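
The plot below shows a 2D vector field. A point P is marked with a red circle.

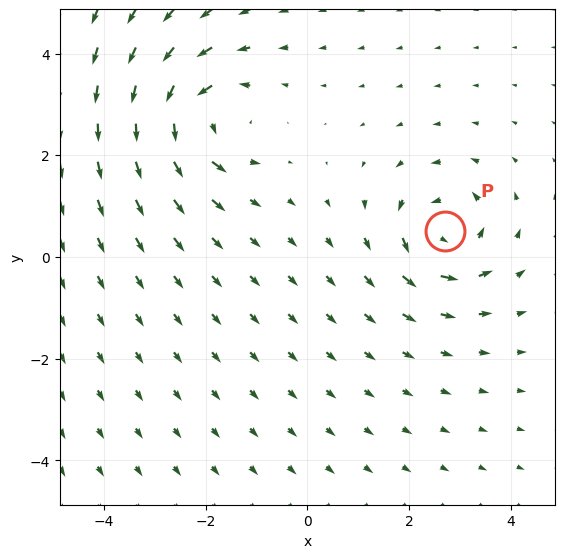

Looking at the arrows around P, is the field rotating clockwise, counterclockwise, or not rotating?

counterclockwise

Near P at (2.7, 0.5) the arrows circulate counterclockwise. The curl (z-component) there is about +4; positive curl means counterclockwise rotation.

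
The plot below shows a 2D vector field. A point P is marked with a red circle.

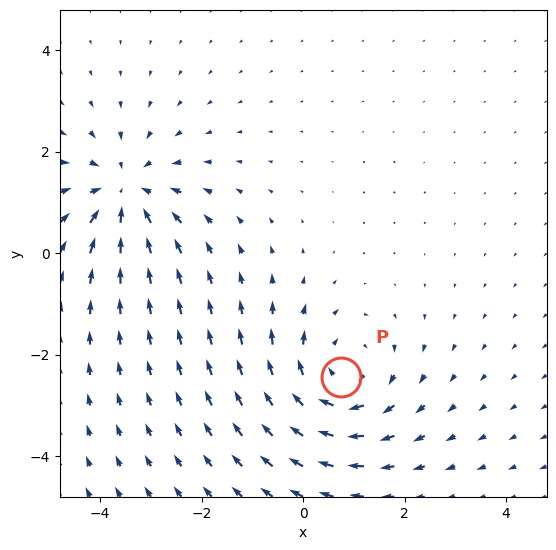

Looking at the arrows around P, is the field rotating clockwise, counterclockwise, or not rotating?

clockwise

Near P at (0.7, -2.4) the arrows circulate clockwise. The curl (z-component) there is about -4; negative curl means clockwise rotation.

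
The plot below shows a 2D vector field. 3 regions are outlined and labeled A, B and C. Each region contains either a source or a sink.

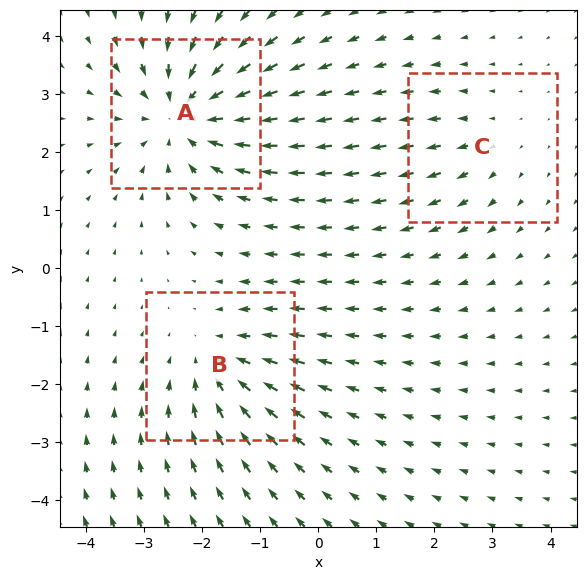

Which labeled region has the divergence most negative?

A

Divergence at each region's feature centre — A: about -4, B: about -3, C: about +2. Region A is most negative.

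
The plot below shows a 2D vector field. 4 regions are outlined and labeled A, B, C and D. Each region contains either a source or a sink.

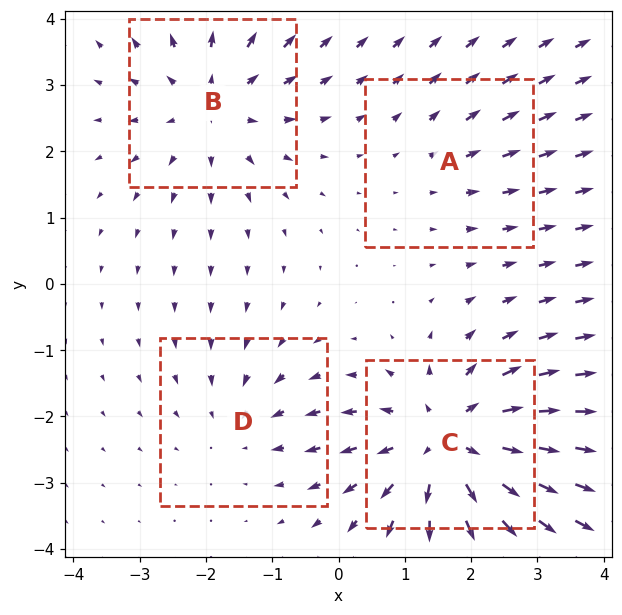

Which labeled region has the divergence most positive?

C

Divergence at each region's feature centre — A: about +2, B: about +4, C: about +6, D: about -3. Region C is most positive.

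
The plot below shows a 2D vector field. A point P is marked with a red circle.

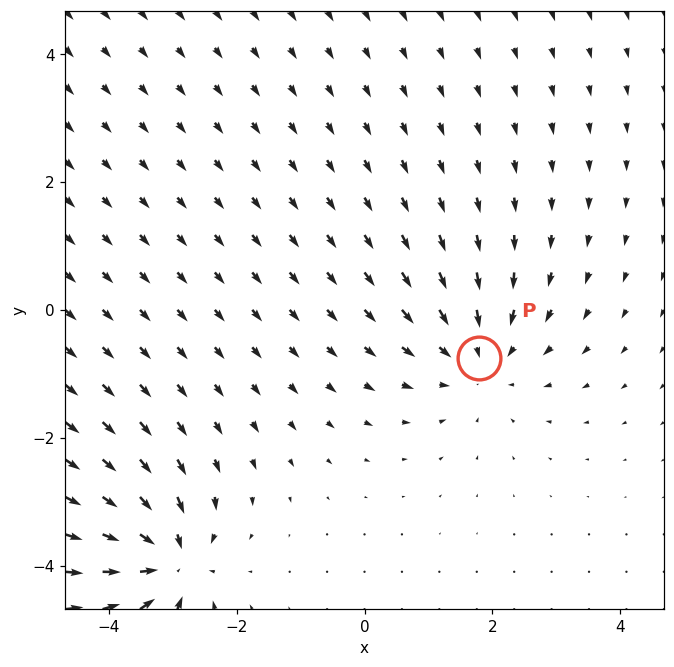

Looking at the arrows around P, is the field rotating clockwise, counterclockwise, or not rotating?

Near P at (1.8, -0.8) the arrows show no circulation. The curl there is ≈0.

not rotating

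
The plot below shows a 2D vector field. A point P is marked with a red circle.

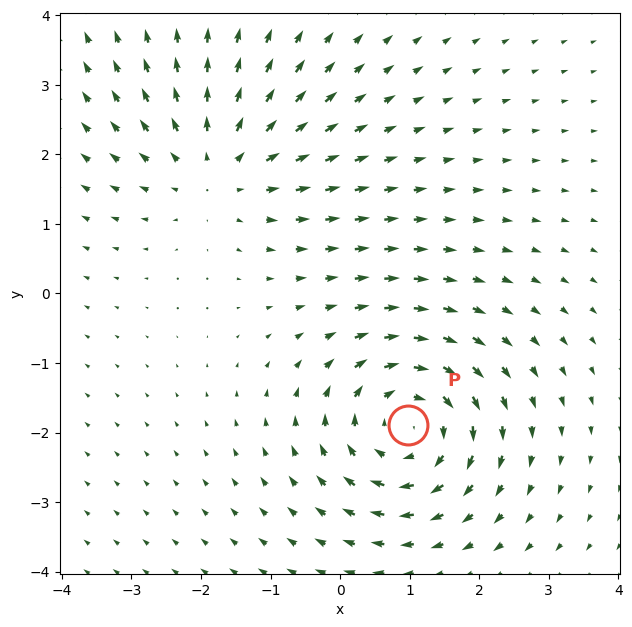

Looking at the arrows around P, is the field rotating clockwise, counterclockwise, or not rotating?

clockwise

Near P at (1.0, -1.9) the arrows circulate clockwise. The curl (z-component) there is about -4; negative curl means clockwise rotation.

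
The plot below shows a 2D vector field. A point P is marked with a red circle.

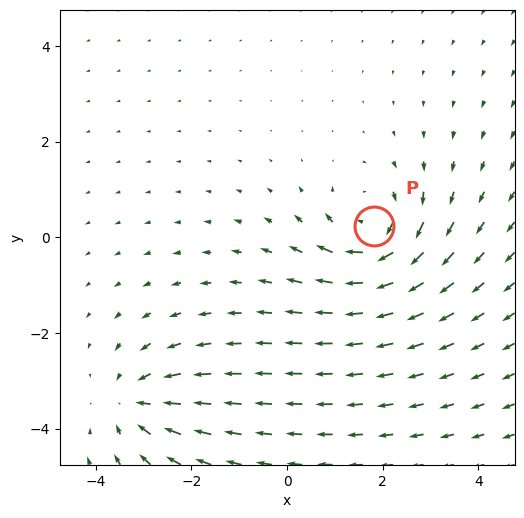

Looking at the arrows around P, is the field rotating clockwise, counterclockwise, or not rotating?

Near P at (1.8, 0.2) the arrows circulate clockwise. The curl (z-component) there is about -5; negative curl means clockwise rotation.

clockwise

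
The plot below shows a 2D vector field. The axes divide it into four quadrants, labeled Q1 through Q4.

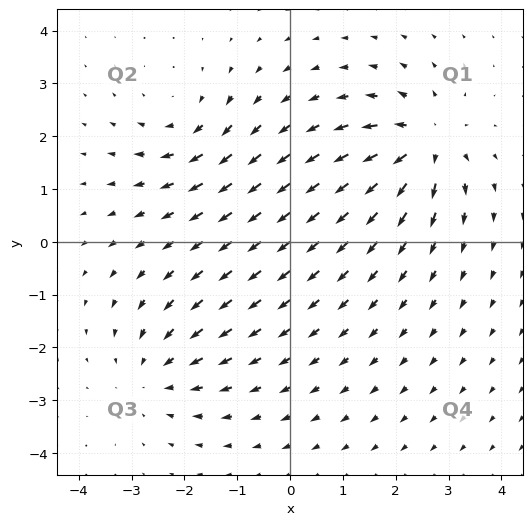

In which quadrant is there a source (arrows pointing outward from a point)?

The source sits at approximately (2.6, 1.9), which lies in quadrant Q1. The divergence there is about +5, positive as expected for a source.

Q1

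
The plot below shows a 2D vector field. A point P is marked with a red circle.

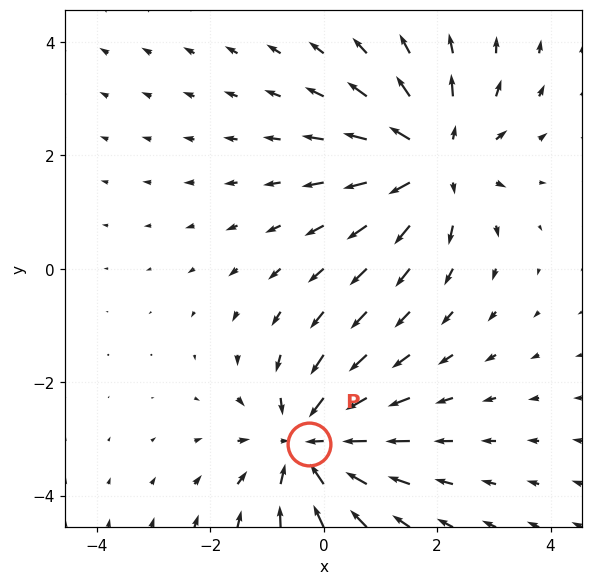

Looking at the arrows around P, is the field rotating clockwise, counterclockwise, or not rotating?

not rotating

Near P at (-0.3, -3.1) the arrows show no circulation. The curl there is ≈0.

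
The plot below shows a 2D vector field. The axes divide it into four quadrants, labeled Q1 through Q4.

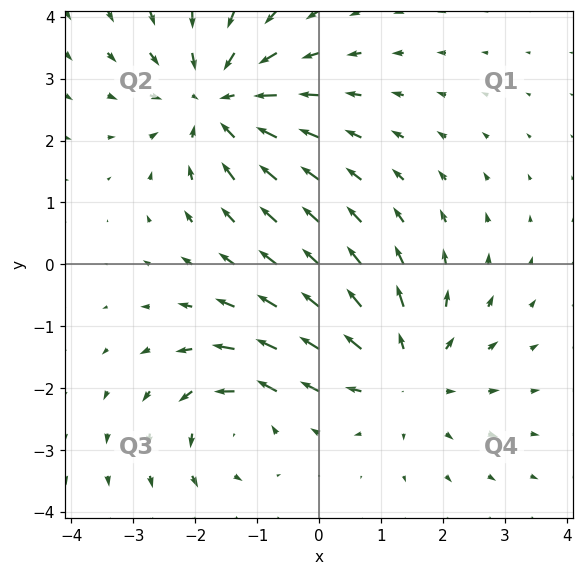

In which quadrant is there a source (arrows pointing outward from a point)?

Q4

The source sits at approximately (1.3, -1.7), which lies in quadrant Q4. The divergence there is about +3, positive as expected for a source.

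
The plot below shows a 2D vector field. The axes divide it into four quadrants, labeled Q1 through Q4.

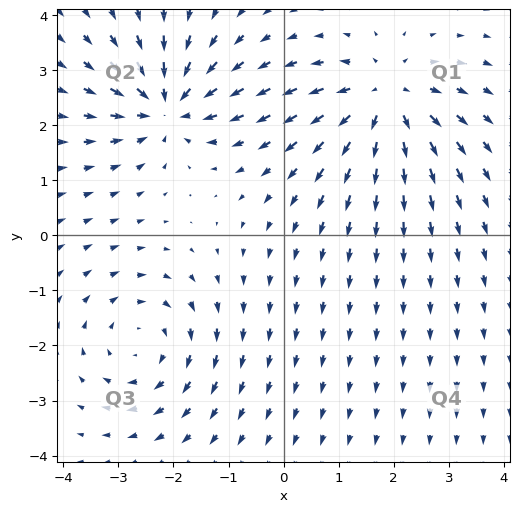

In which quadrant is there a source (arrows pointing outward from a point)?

Q1

The source sits at approximately (1.8, 2.5), which lies in quadrant Q1. The divergence there is about +4, positive as expected for a source.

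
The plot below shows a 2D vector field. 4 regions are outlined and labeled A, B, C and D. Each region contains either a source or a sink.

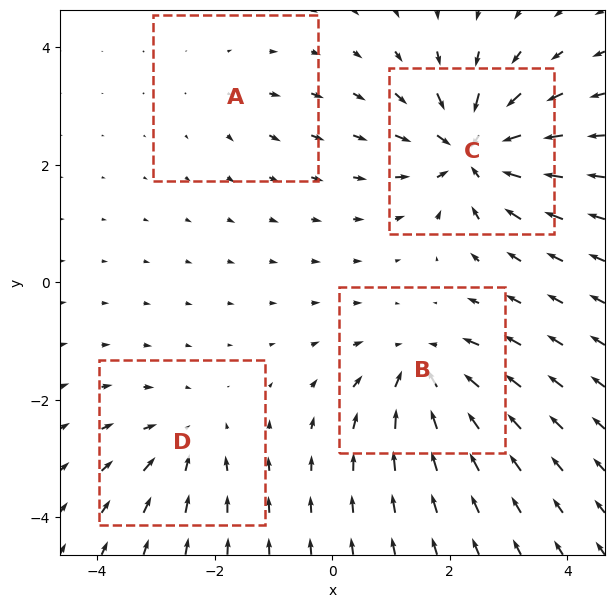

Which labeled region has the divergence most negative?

Divergence at each region's feature centre — A: about +2, B: about -6, C: about -8, D: about -4. Region C is most negative.

C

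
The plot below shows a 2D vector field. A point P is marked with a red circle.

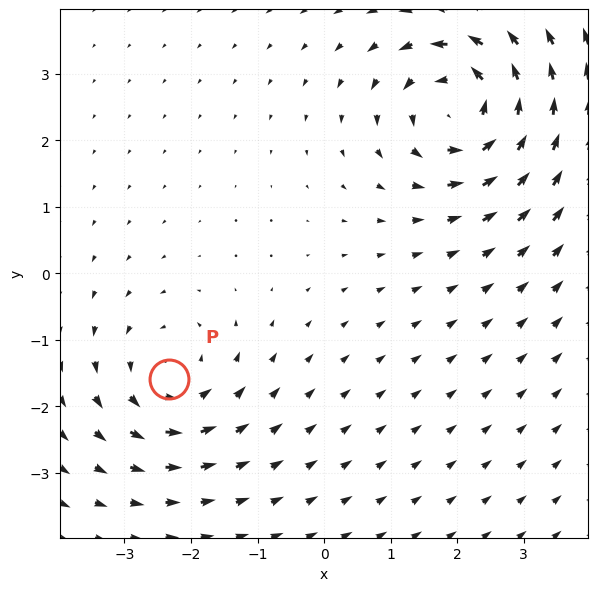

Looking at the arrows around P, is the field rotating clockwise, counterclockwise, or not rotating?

counterclockwise

Near P at (-2.3, -1.6) the arrows circulate counterclockwise. The curl (z-component) there is about +3; positive curl means counterclockwise rotation.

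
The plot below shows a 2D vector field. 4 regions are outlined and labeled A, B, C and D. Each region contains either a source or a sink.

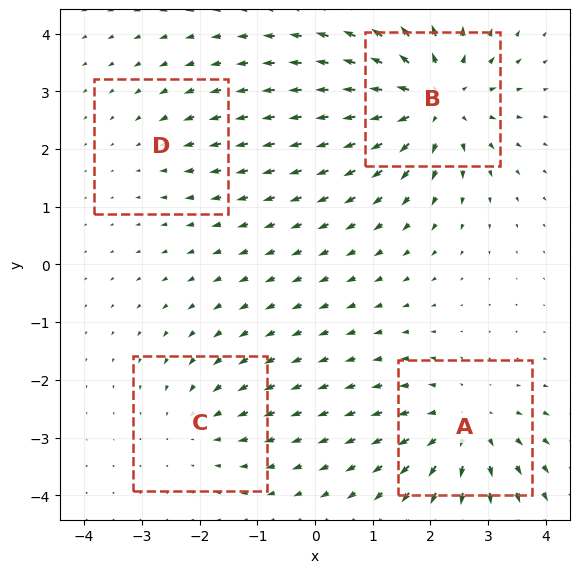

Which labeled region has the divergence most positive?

B

Divergence at each region's feature centre — A: about +5, B: about +7, C: about -3, D: about -2. Region B is most positive.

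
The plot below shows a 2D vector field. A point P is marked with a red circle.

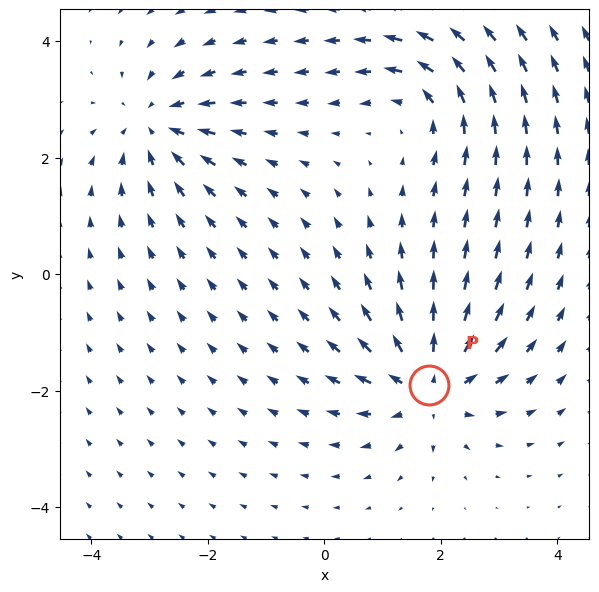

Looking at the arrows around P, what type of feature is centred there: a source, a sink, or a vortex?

source

At P (1.8, -1.9) the arrows spread outward. Divergence about +6, curl ≈0 — positive divergence with near-zero curl is a source.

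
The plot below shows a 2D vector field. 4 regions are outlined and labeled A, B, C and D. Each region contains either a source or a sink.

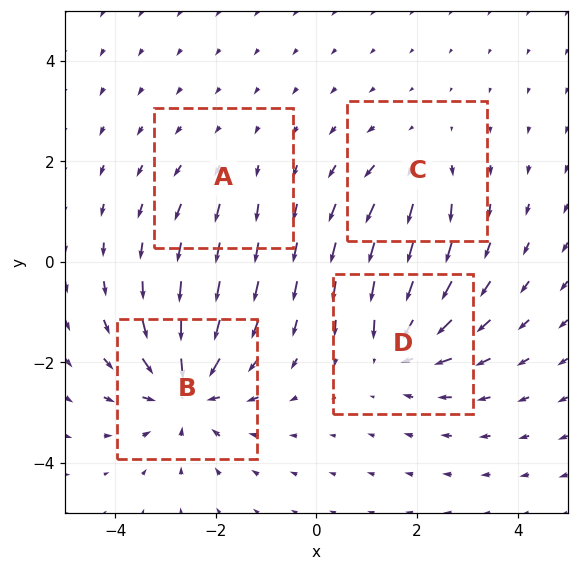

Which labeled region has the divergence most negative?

Divergence at each region's feature centre — A: about +2, B: about -6, C: about +3, D: about -5. Region B is most negative.

B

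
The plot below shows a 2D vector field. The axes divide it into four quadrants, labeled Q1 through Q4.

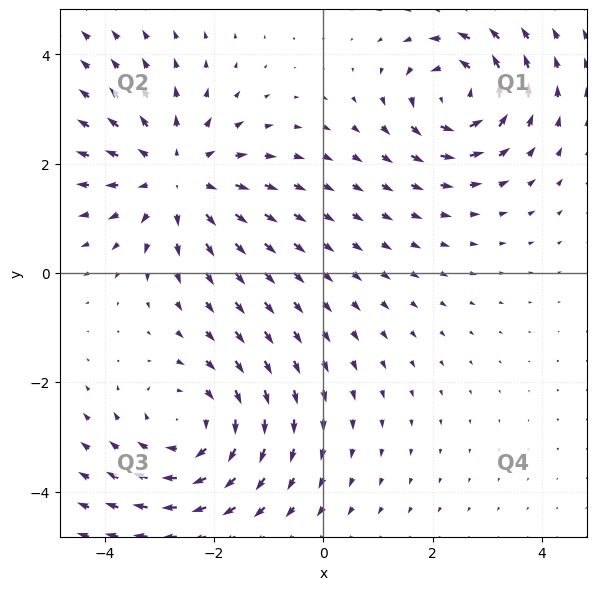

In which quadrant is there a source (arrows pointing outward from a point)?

Q2

The source sits at approximately (-2.7, 1.8), which lies in quadrant Q2. The divergence there is about +3, positive as expected for a source.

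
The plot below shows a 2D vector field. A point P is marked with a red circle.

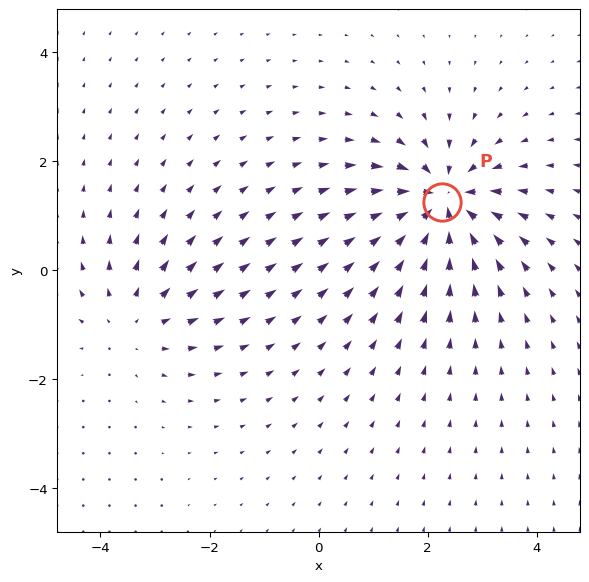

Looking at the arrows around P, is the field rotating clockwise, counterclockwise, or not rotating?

Near P at (2.3, 1.2) the arrows show no circulation. The curl there is ≈0.

not rotating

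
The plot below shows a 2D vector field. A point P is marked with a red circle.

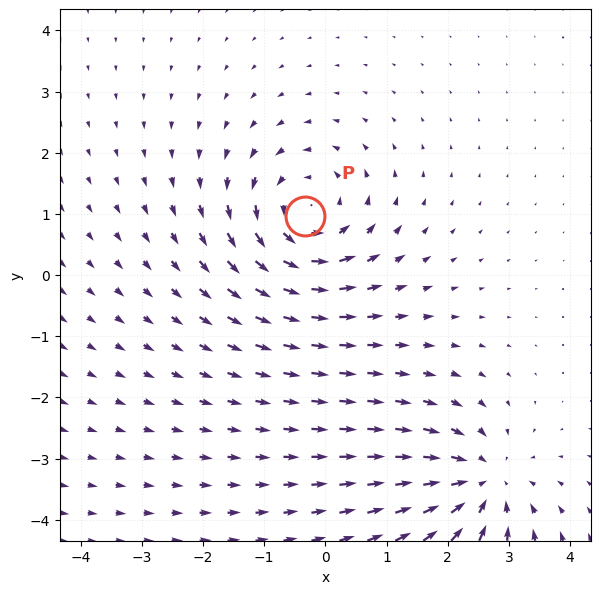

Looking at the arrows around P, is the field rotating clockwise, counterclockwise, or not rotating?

counterclockwise

Near P at (-0.3, 1.0) the arrows circulate counterclockwise. The curl (z-component) there is about +4; positive curl means counterclockwise rotation.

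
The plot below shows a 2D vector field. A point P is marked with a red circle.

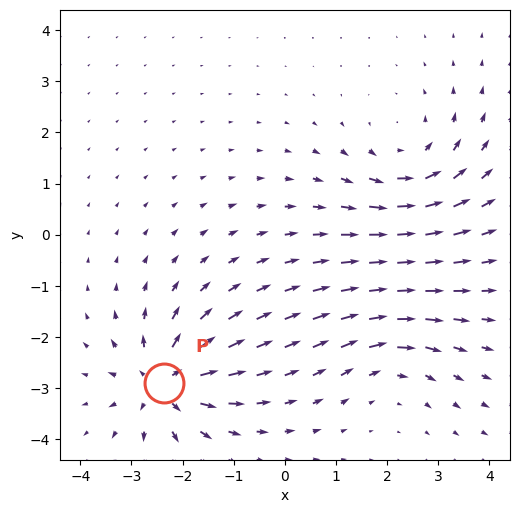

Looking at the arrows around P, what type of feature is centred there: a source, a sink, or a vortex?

source

At P (-2.4, -2.9) the arrows spread outward. Divergence about +7, curl ≈0 — positive divergence with near-zero curl is a source.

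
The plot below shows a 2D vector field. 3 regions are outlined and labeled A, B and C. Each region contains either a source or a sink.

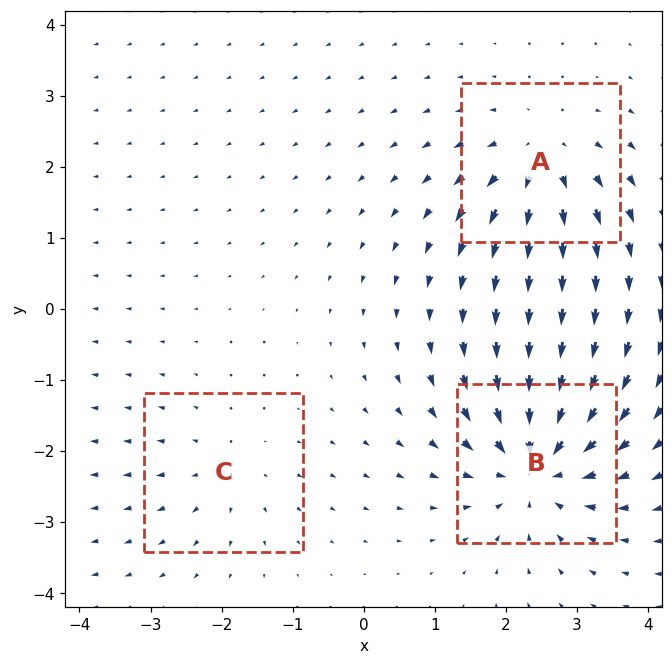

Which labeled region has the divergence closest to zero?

Divergence at each region's feature centre — A: about +4, B: about -5, C: about +2. Region C is closest to zero.

C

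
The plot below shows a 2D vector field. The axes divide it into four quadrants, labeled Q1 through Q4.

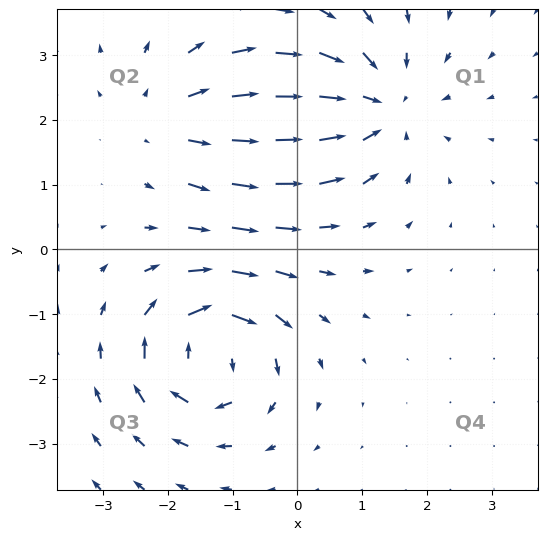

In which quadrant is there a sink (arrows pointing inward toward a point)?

The sink sits at approximately (1.2, 2.2), which lies in quadrant Q1. The divergence there is about -5, negative as expected for a sink.

Q1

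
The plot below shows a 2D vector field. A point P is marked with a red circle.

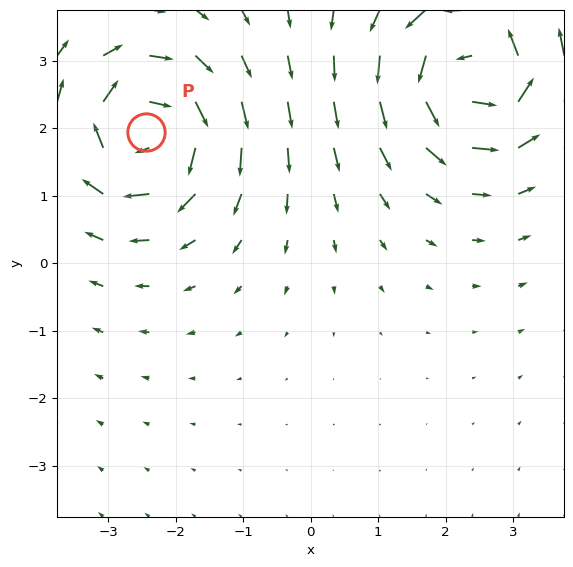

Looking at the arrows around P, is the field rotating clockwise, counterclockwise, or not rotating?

Near P at (-2.4, 1.9) the arrows circulate clockwise. The curl (z-component) there is about -5; negative curl means clockwise rotation.

clockwise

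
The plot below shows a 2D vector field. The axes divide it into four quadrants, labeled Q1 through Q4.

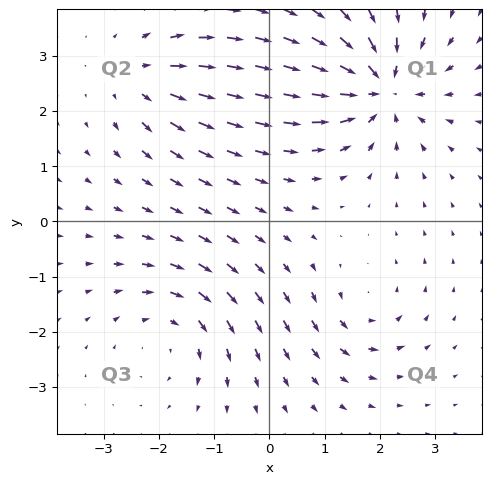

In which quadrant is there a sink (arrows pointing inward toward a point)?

Q1

The sink sits at approximately (2.0, 2.4), which lies in quadrant Q1. The divergence there is about -6, negative as expected for a sink.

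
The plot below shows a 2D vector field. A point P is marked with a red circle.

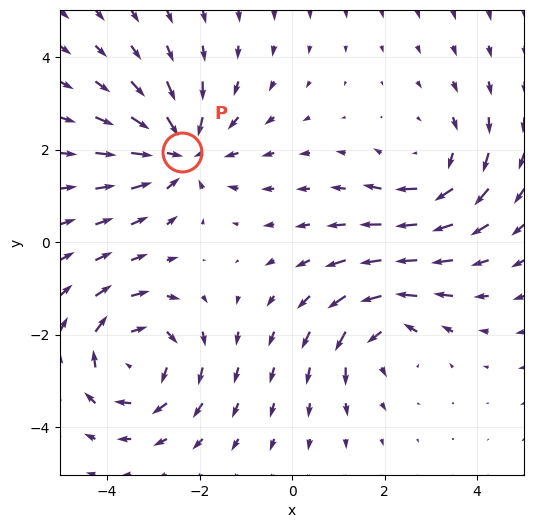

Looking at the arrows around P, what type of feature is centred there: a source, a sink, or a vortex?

At P (-2.4, 2.0) the arrows converge inward. Divergence about -5, curl ≈0 — negative divergence with near-zero curl is a sink.

sink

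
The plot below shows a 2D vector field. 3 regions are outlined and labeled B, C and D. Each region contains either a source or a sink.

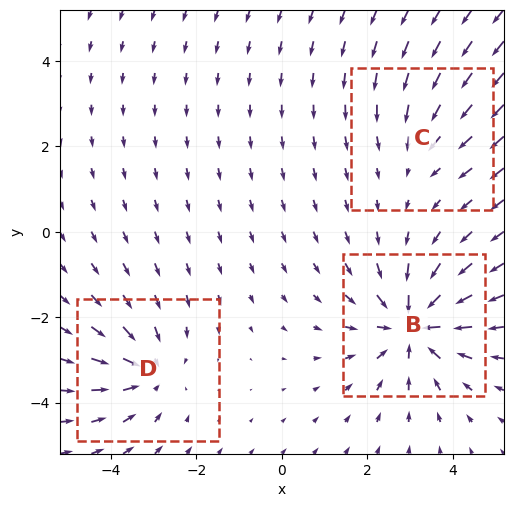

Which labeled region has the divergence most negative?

B

Divergence at each region's feature centre — B: about -5, C: about -2, D: about -3. Region B is most negative.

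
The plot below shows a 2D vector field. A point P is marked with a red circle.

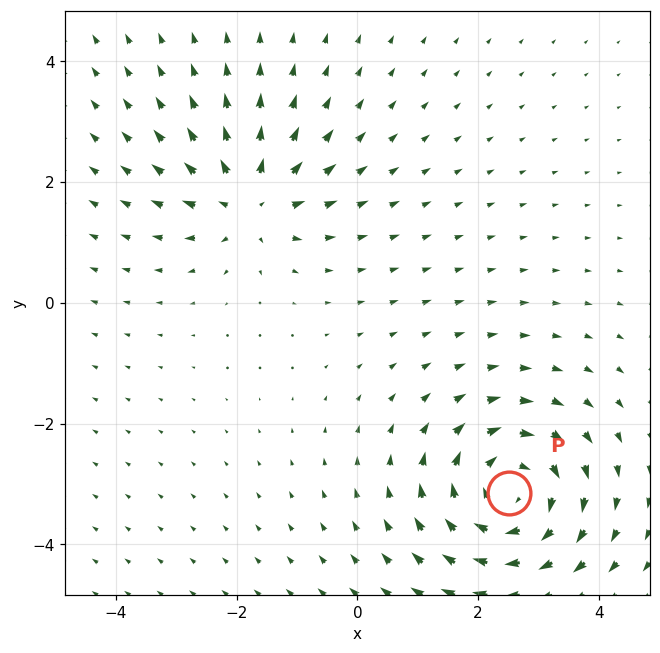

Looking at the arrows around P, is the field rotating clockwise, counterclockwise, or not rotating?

clockwise

Near P at (2.5, -3.1) the arrows circulate clockwise. The curl (z-component) there is about -4; negative curl means clockwise rotation.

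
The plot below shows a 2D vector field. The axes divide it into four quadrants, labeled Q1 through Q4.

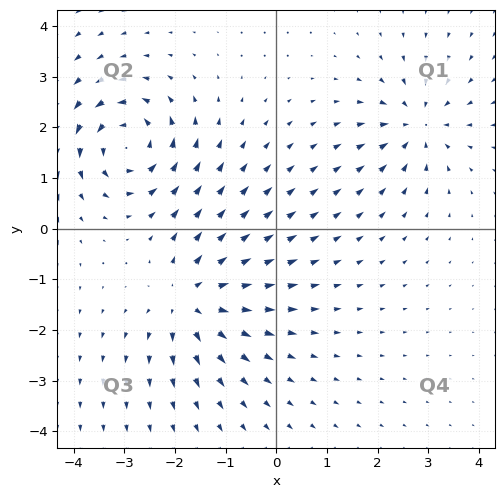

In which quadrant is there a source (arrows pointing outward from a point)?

Q3

The source sits at approximately (-1.7, -1.4), which lies in quadrant Q3. The divergence there is about +6, positive as expected for a source.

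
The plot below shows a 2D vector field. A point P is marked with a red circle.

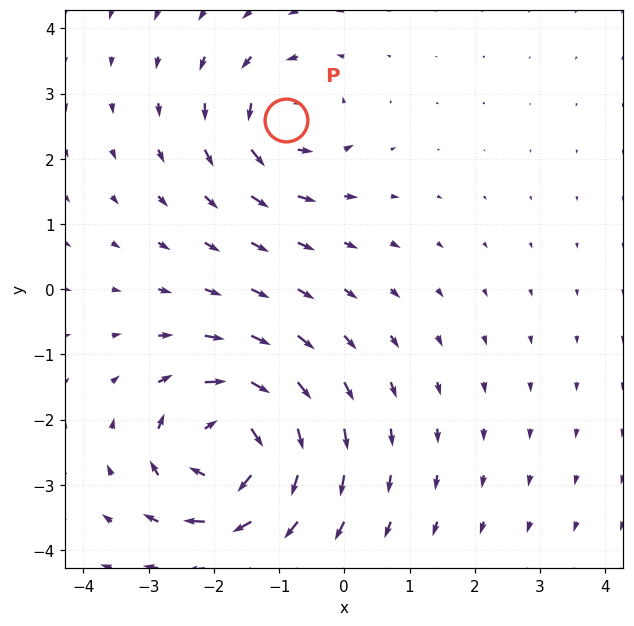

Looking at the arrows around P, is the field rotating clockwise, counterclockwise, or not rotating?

counterclockwise

Near P at (-0.9, 2.6) the arrows circulate counterclockwise. The curl (z-component) there is about +4; positive curl means counterclockwise rotation.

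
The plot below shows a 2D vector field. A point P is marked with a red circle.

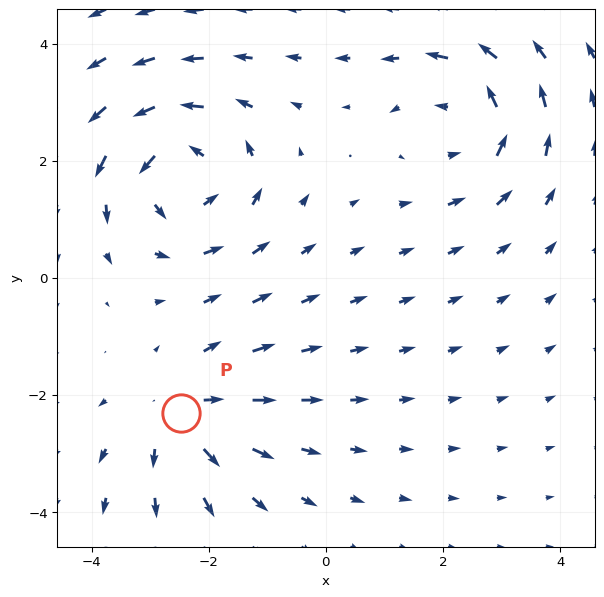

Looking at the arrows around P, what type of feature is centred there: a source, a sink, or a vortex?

source

At P (-2.5, -2.3) the arrows spread outward. Divergence about +3, curl ≈0 — positive divergence with near-zero curl is a source.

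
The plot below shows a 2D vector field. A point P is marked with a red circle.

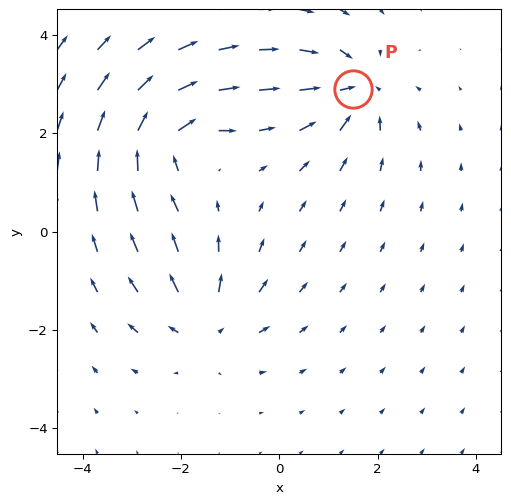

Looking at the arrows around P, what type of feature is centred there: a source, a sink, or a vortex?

sink

At P (1.5, 2.9) the arrows converge inward. Divergence about -6, curl ≈0 — negative divergence with near-zero curl is a sink.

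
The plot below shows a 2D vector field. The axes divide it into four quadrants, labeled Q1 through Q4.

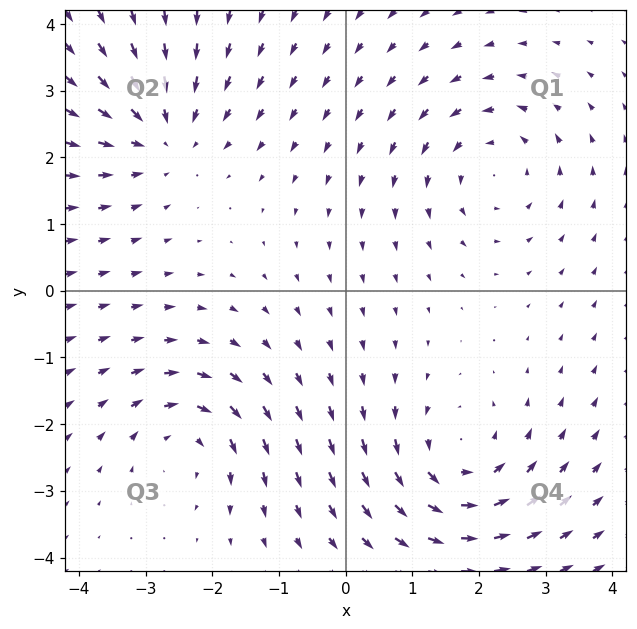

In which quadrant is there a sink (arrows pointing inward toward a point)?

Q2

The sink sits at approximately (-2.8, 2.4), which lies in quadrant Q2. The divergence there is about -4, negative as expected for a sink.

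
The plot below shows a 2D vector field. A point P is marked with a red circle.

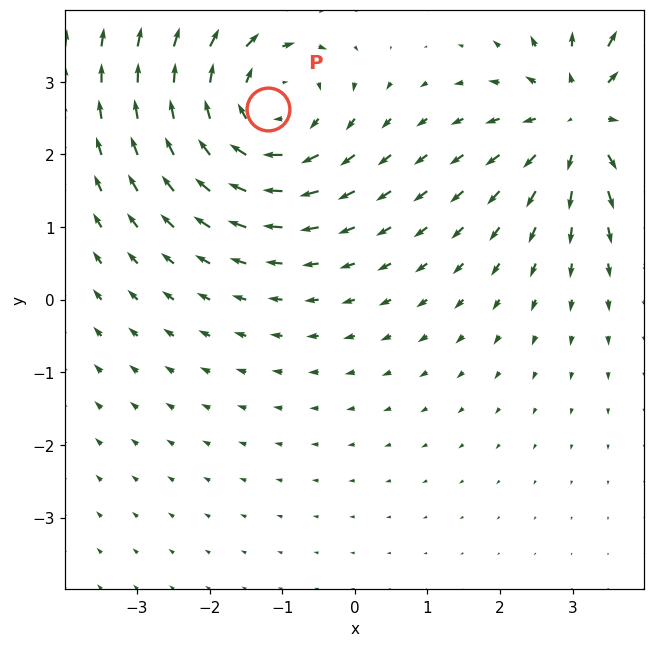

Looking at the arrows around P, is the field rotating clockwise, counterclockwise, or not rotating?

Near P at (-1.2, 2.6) the arrows circulate clockwise. The curl (z-component) there is about -3; negative curl means clockwise rotation.

clockwise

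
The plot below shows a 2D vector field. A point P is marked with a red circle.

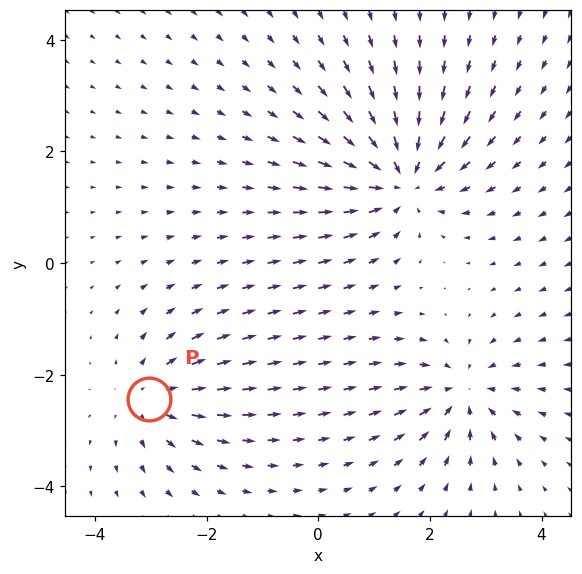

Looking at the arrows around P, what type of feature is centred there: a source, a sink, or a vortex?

source

At P (-3.0, -2.4) the arrows spread outward. Divergence about +3, curl ≈0 — positive divergence with near-zero curl is a source.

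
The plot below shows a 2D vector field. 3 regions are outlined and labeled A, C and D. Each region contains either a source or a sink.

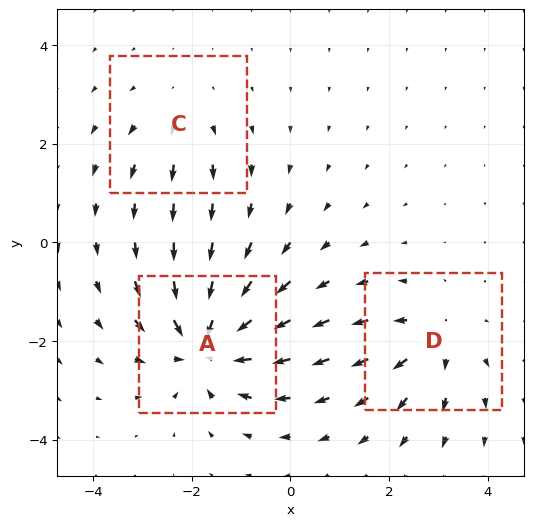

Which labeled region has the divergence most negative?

A

Divergence at each region's feature centre — A: about -5, C: about +2, D: about +3. Region A is most negative.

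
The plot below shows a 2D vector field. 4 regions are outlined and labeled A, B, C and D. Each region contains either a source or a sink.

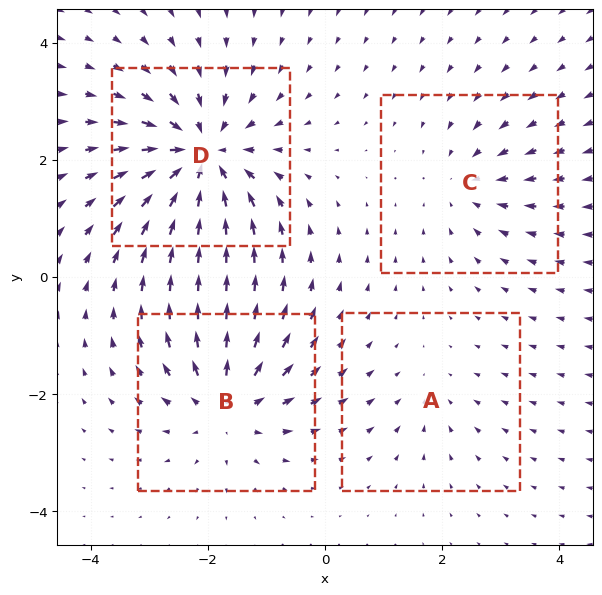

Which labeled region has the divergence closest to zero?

Divergence at each region's feature centre — A: about -2, B: about +5, C: about -3, D: about -7. Region A is closest to zero.

A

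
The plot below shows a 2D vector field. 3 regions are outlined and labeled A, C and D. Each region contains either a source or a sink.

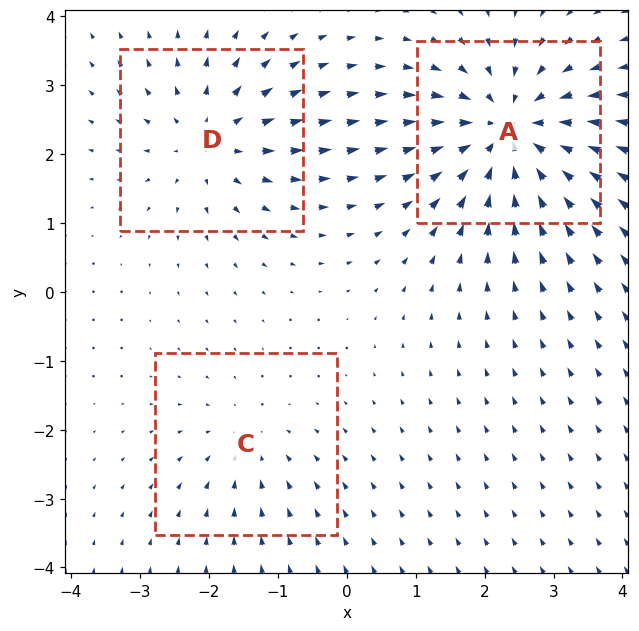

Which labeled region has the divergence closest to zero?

C

Divergence at each region's feature centre — A: about -5, C: about -2, D: about +3. Region C is closest to zero.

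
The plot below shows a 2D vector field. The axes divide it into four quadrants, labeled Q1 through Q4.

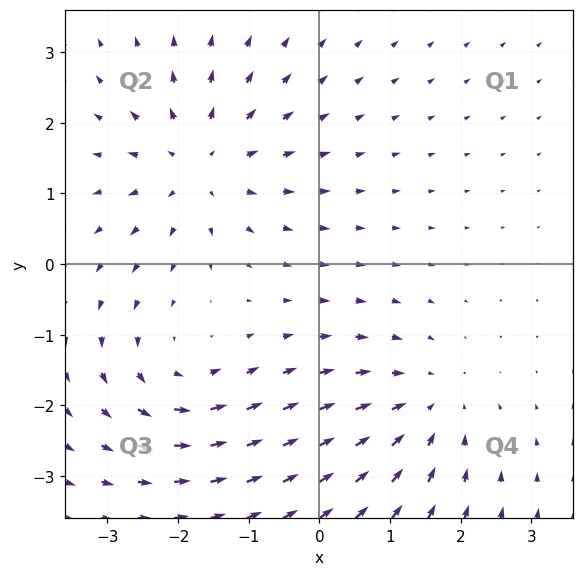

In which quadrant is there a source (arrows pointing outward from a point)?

Q2

The source sits at approximately (-1.7, 1.4), which lies in quadrant Q2. The divergence there is about +5, positive as expected for a source.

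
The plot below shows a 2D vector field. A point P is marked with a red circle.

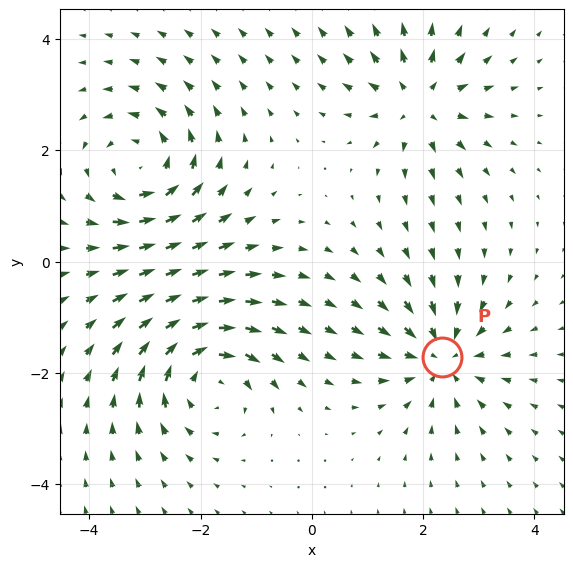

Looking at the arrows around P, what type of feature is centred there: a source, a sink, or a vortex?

sink

At P (2.3, -1.7) the arrows converge inward. Divergence about -5, curl ≈0 — negative divergence with near-zero curl is a sink.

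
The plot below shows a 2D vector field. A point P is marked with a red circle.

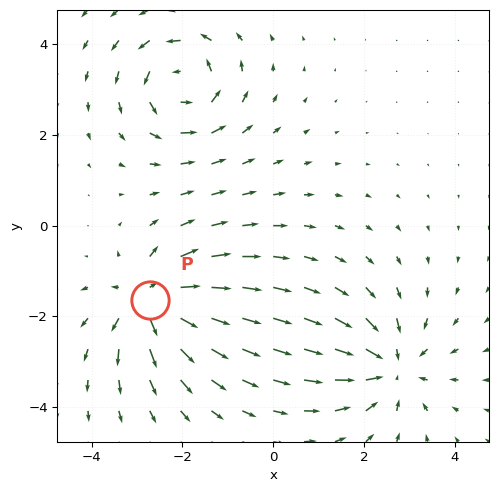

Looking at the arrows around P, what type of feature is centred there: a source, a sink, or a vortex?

At P (-2.7, -1.6) the arrows spread outward. Divergence about +7, curl ≈0 — positive divergence with near-zero curl is a source.

source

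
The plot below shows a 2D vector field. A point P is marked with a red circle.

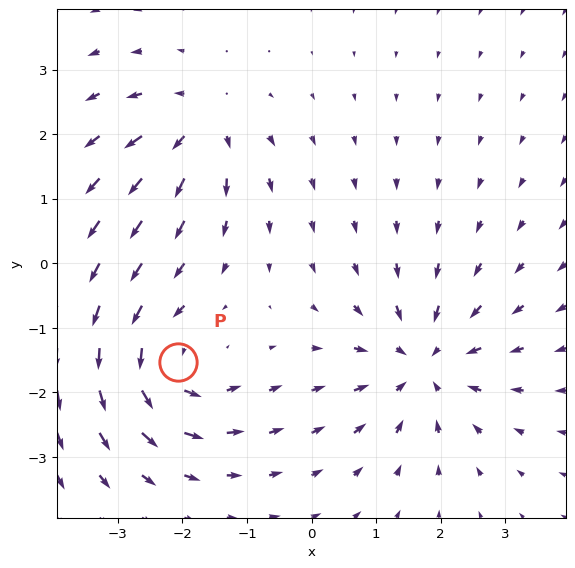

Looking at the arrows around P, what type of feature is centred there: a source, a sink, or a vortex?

At P (-2.1, -1.5) the arrows circulate counterclockwise. Divergence ≈0, curl about +5 — near-zero divergence with nonzero curl is a vortex.

vortex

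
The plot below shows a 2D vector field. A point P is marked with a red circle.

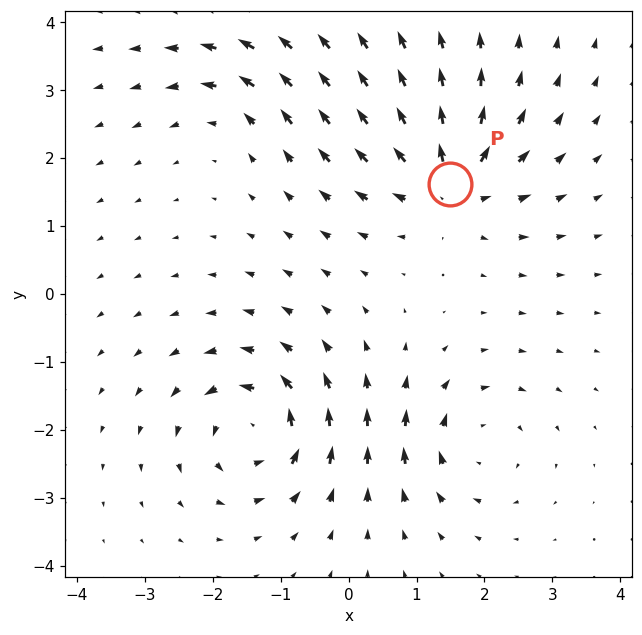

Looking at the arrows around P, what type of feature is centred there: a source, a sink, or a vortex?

At P (1.5, 1.6) the arrows spread outward. Divergence about +6, curl ≈0 — positive divergence with near-zero curl is a source.

source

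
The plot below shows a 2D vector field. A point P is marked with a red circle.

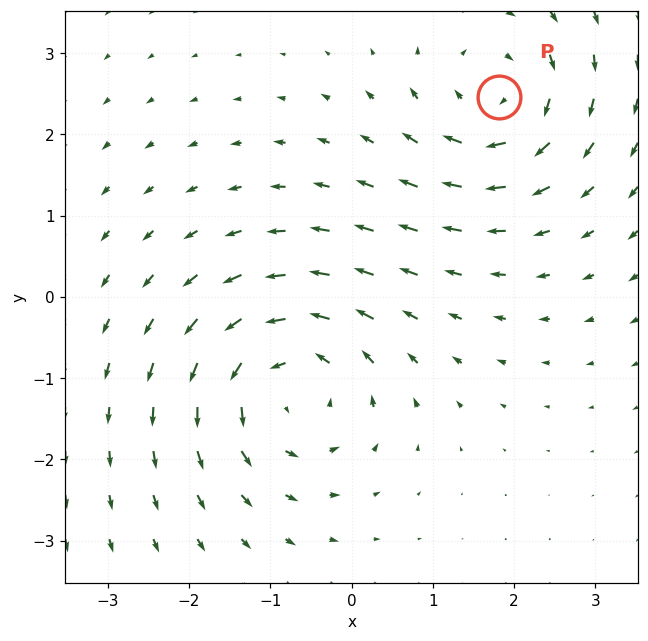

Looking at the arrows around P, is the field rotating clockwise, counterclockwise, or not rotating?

Near P at (1.8, 2.5) the arrows circulate clockwise. The curl (z-component) there is about -4; negative curl means clockwise rotation.

clockwise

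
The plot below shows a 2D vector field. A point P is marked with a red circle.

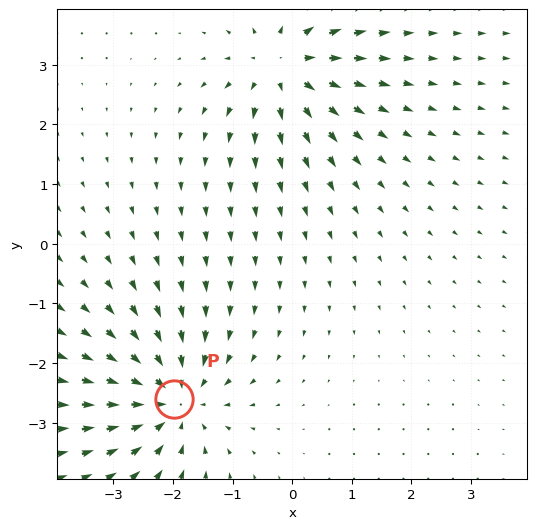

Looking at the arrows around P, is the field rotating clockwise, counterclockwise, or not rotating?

not rotating

Near P at (-2.0, -2.6) the arrows show no circulation. The curl there is ≈0.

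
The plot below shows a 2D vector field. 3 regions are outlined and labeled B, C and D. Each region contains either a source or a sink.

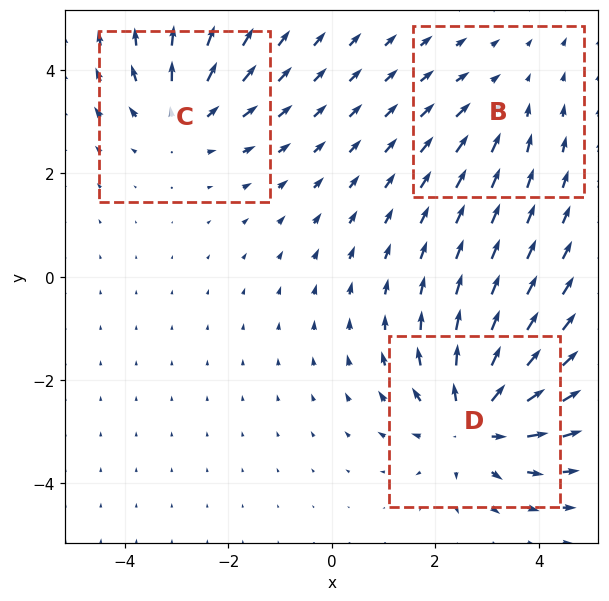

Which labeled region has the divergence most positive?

Divergence at each region's feature centre — B: about -2, C: about +3, D: about +5. Region D is most positive.

D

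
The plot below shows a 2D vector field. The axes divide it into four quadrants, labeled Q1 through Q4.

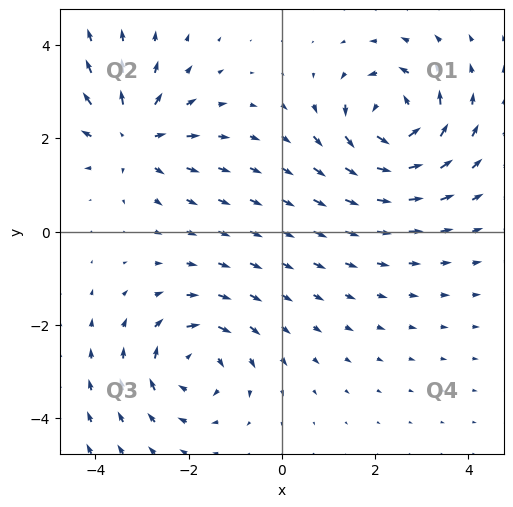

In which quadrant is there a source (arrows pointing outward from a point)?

The source sits at approximately (-3.2, 2.0), which lies in quadrant Q2. The divergence there is about +4, positive as expected for a source.

Q2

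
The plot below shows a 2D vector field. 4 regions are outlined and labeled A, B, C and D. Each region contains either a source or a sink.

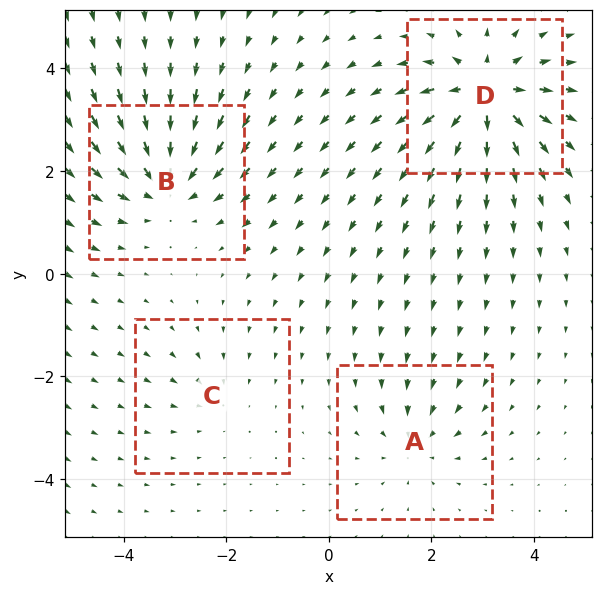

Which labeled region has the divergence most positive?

Divergence at each region's feature centre — A: about -4, B: about -6, C: about -2, D: about +8. Region D is most positive.

D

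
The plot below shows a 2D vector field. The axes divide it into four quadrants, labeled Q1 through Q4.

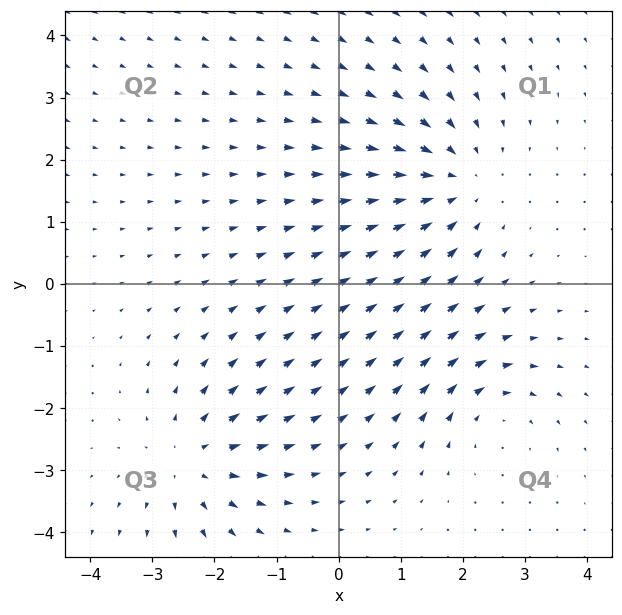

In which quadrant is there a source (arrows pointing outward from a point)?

The source sits at approximately (-2.4, -2.8), which lies in quadrant Q3. The divergence there is about +4, positive as expected for a source.

Q3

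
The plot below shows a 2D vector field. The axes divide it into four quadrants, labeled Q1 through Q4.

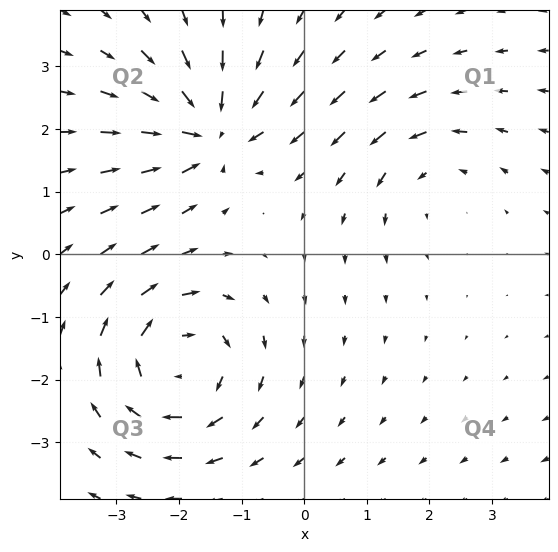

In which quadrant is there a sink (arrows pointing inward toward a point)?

The sink sits at approximately (-1.5, 2.0), which lies in quadrant Q2. The divergence there is about -5, negative as expected for a sink.

Q2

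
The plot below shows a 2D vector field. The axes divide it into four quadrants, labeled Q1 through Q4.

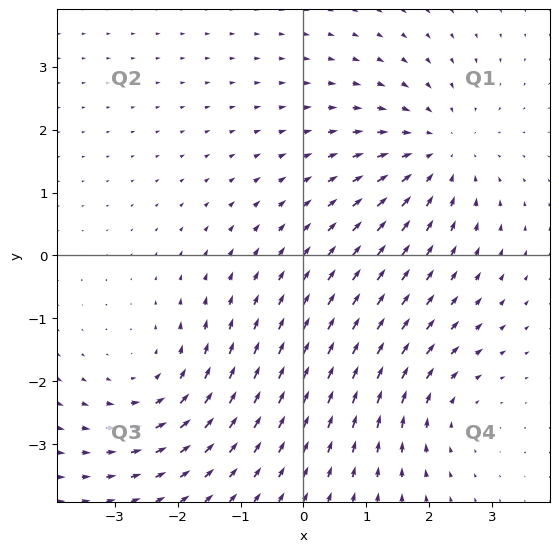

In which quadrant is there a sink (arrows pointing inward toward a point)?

The sink sits at approximately (2.1, 1.6), which lies in quadrant Q1. The divergence there is about -3, negative as expected for a sink.

Q1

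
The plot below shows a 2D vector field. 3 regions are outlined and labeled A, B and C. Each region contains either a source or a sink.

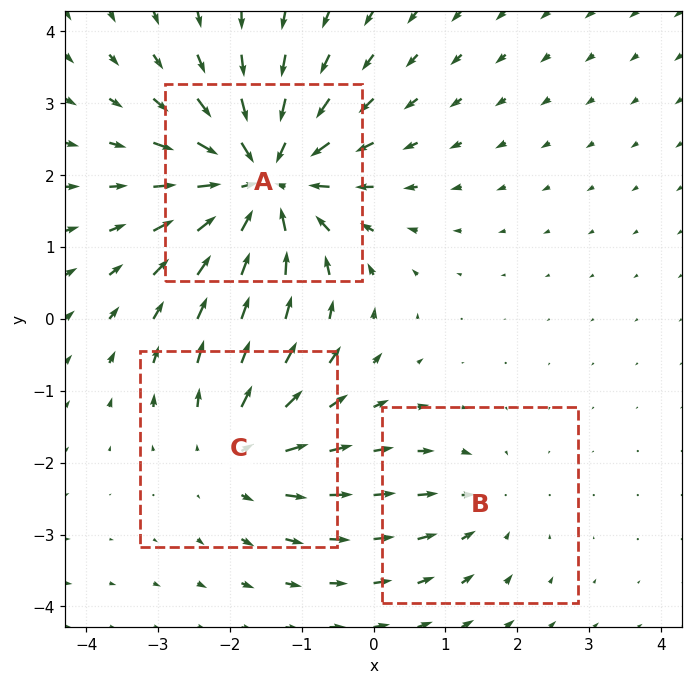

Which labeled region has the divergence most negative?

Divergence at each region's feature centre — A: about -5, B: about -2, C: about +3. Region A is most negative.

A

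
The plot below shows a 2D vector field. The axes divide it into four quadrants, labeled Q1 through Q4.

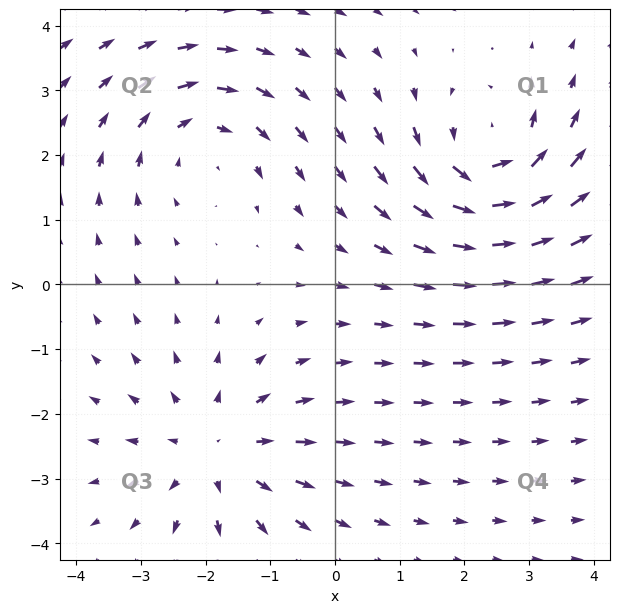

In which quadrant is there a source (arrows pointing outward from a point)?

Q3

The source sits at approximately (-1.8, -2.6), which lies in quadrant Q3. The divergence there is about +4, positive as expected for a source.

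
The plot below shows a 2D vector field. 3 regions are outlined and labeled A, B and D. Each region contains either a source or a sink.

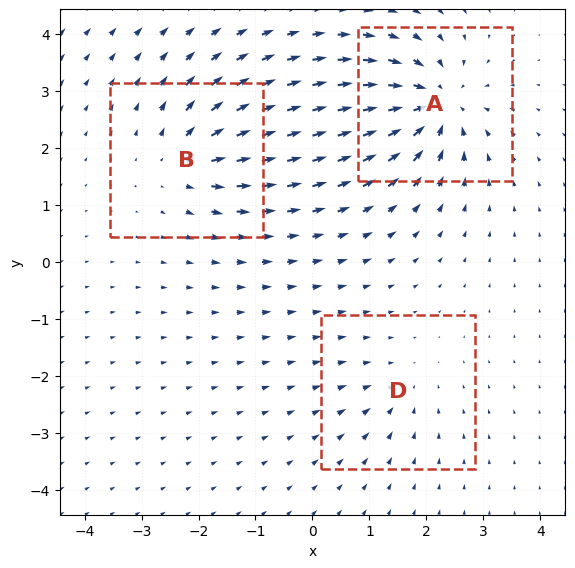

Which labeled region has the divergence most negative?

Divergence at each region's feature centre — A: about -6, B: about +4, D: about -2. Region A is most negative.

A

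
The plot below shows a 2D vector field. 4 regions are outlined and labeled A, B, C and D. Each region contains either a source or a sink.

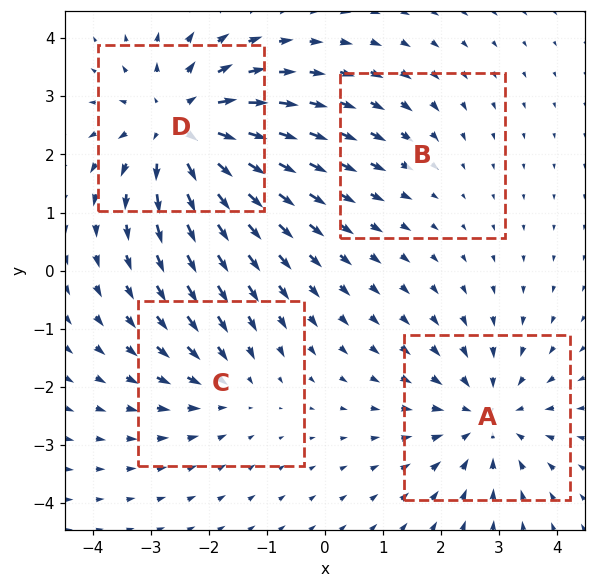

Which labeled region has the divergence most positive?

D

Divergence at each region's feature centre — A: about -4, B: about -2, C: about -3, D: about +6. Region D is most positive.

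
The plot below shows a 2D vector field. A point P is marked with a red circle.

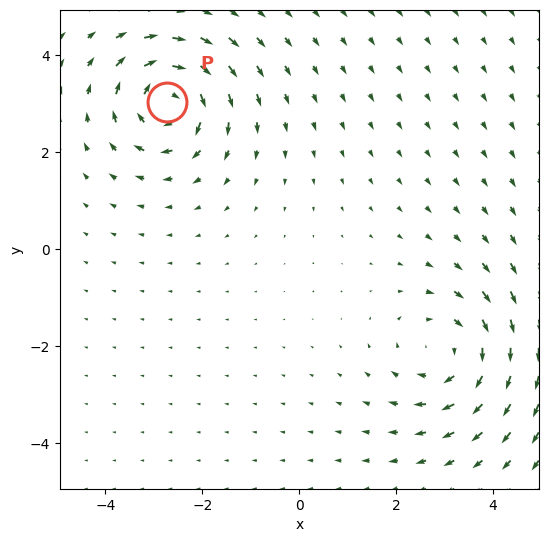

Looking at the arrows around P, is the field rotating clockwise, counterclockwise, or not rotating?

clockwise

Near P at (-2.7, 3.0) the arrows circulate clockwise. The curl (z-component) there is about -6; negative curl means clockwise rotation.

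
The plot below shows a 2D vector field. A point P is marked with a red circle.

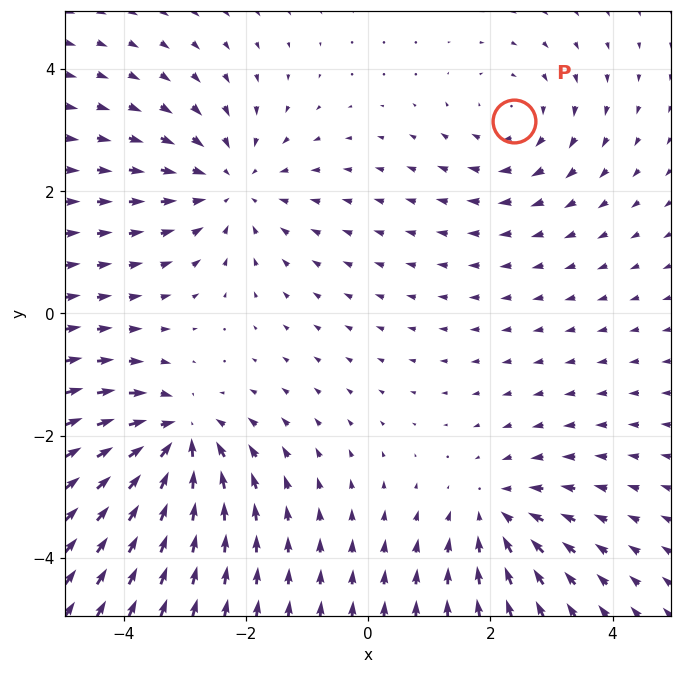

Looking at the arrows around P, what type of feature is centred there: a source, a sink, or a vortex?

At P (2.4, 3.1) the arrows circulate clockwise. Divergence ≈0, curl about -3 — near-zero divergence with nonzero curl is a vortex.

vortex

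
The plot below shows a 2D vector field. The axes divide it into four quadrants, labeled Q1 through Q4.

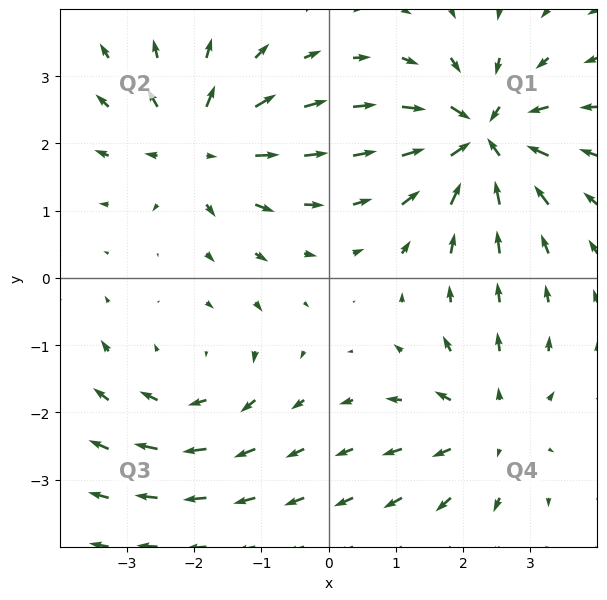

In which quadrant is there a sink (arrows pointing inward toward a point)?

Q1

The sink sits at approximately (2.3, 2.1), which lies in quadrant Q1. The divergence there is about -7, negative as expected for a sink.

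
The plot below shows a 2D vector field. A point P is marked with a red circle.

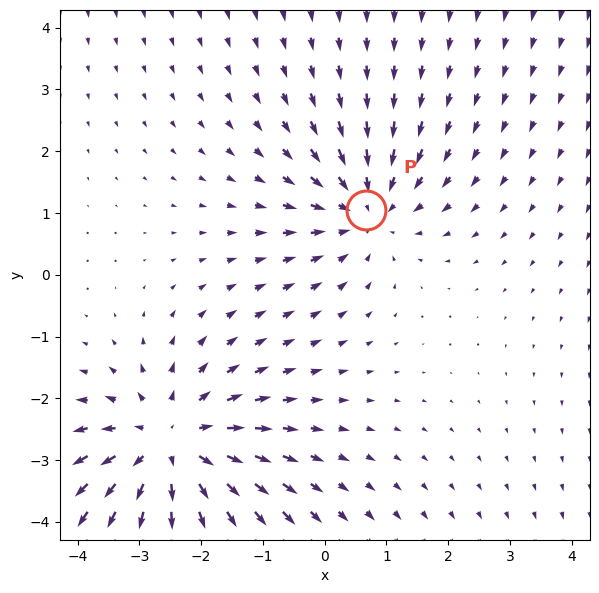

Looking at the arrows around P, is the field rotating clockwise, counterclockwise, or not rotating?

Near P at (0.7, 1.1) the arrows show no circulation. The curl there is ≈0.

not rotating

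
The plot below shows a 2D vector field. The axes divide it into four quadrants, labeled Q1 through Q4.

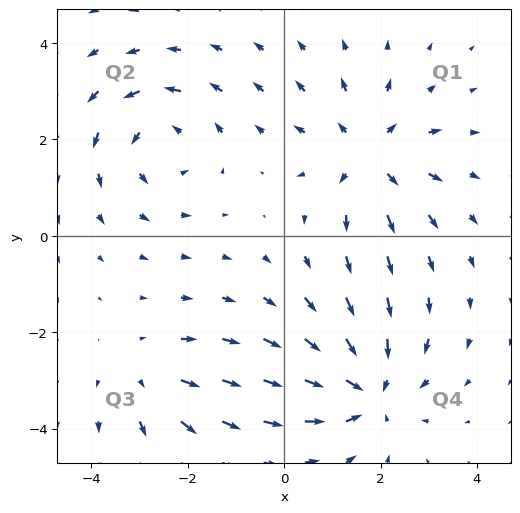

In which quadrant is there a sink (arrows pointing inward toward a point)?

The sink sits at approximately (1.7, -3.2), which lies in quadrant Q4. The divergence there is about -5, negative as expected for a sink.

Q4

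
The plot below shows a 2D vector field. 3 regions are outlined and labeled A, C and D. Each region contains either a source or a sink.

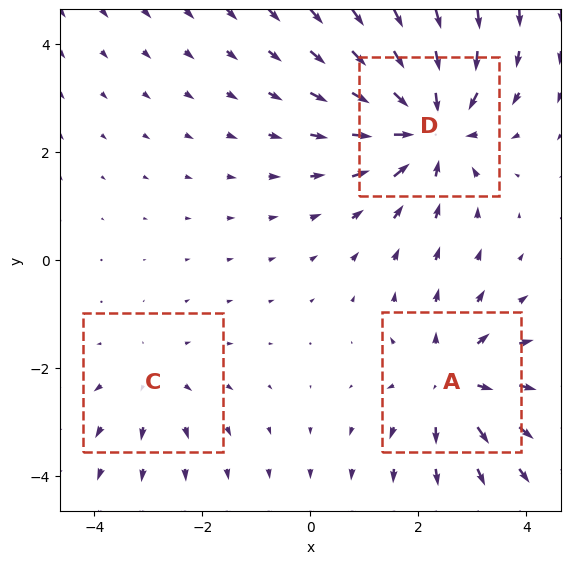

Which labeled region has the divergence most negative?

D

Divergence at each region's feature centre — A: about +3, C: about +2, D: about -5. Region D is most negative.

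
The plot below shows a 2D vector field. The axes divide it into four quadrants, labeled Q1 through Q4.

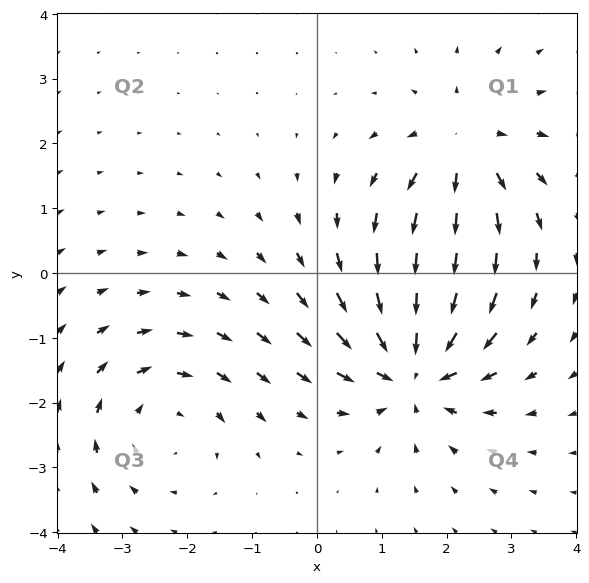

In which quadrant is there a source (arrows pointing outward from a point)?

The source sits at approximately (2.3, 1.9), which lies in quadrant Q1. The divergence there is about +4, positive as expected for a source.

Q1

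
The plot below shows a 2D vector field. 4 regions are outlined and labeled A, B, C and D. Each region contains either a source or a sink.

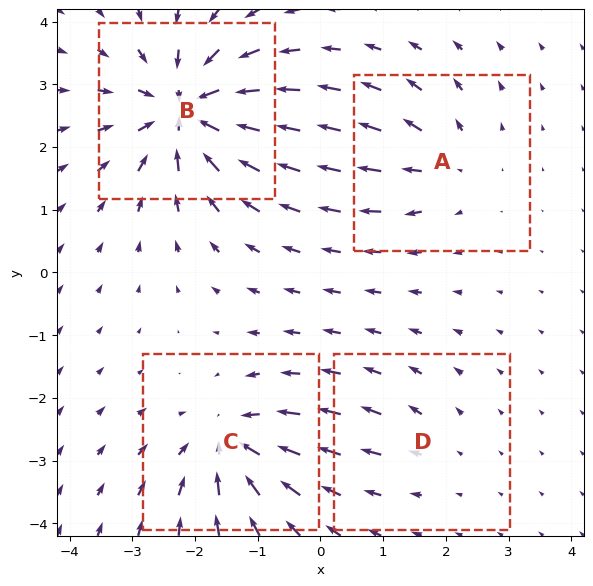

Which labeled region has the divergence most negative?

B

Divergence at each region's feature centre — A: about +4, B: about -9, C: about -6, D: about +2. Region B is most negative.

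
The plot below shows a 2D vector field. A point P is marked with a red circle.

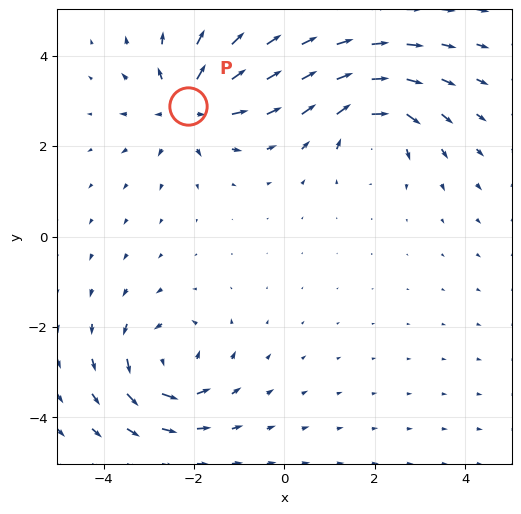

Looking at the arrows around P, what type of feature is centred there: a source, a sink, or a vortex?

source

At P (-2.1, 2.9) the arrows spread outward. Divergence about +4, curl ≈0 — positive divergence with near-zero curl is a source.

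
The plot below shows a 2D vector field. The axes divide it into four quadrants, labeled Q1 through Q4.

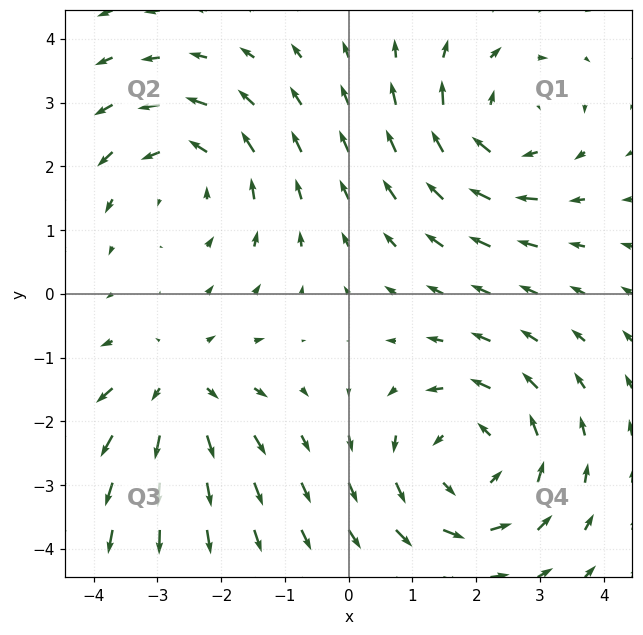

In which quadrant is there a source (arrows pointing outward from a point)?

Q3

The source sits at approximately (-2.7, -1.5), which lies in quadrant Q3. The divergence there is about +3, positive as expected for a source.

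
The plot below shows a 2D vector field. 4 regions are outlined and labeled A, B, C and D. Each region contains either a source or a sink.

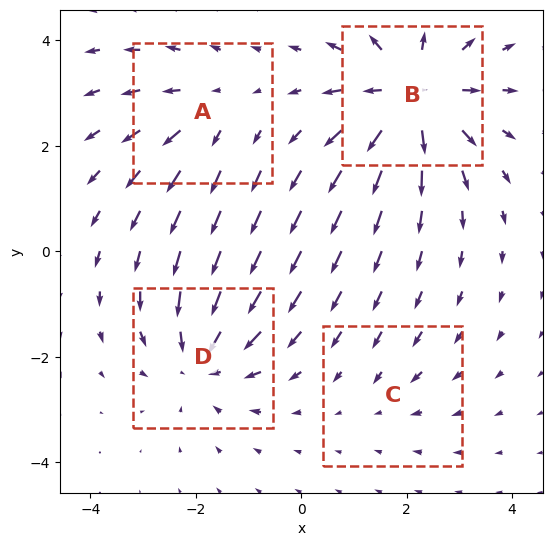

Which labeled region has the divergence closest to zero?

C

Divergence at each region's feature centre — A: about +3, B: about +6, C: about -2, D: about -4. Region C is closest to zero.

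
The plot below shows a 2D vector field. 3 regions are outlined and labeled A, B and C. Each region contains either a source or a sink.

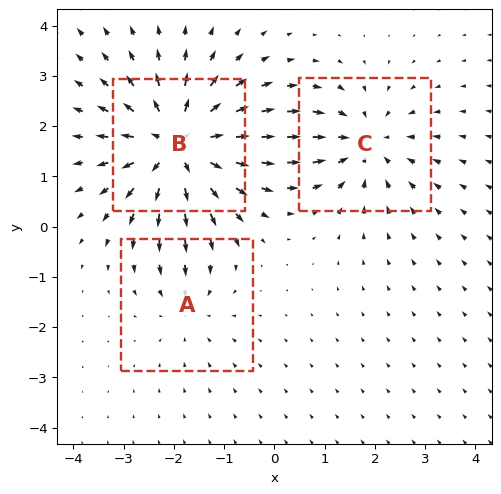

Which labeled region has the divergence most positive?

B

Divergence at each region's feature centre — A: about -2, B: about +5, C: about -3. Region B is most positive.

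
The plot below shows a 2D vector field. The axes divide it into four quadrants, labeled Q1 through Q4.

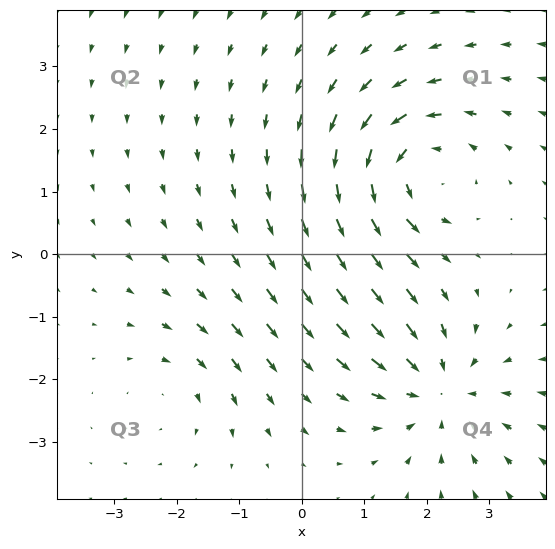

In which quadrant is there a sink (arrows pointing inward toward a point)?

Q4

The sink sits at approximately (2.2, -2.2), which lies in quadrant Q4. The divergence there is about -4, negative as expected for a sink.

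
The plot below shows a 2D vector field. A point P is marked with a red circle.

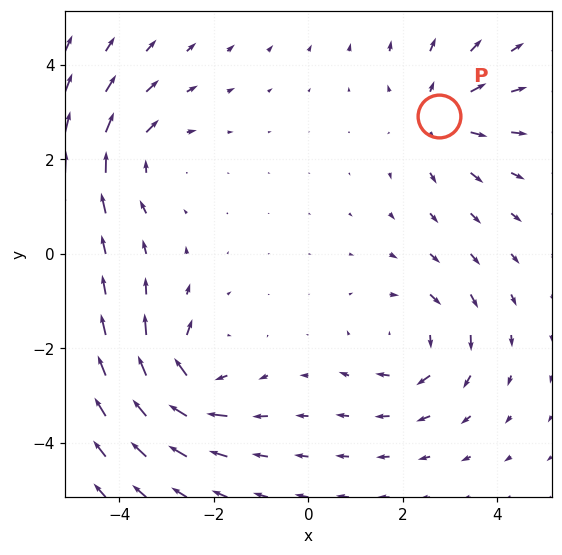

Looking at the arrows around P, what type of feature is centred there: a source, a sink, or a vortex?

source

At P (2.8, 2.9) the arrows spread outward. Divergence about +2, curl ≈0 — positive divergence with near-zero curl is a source.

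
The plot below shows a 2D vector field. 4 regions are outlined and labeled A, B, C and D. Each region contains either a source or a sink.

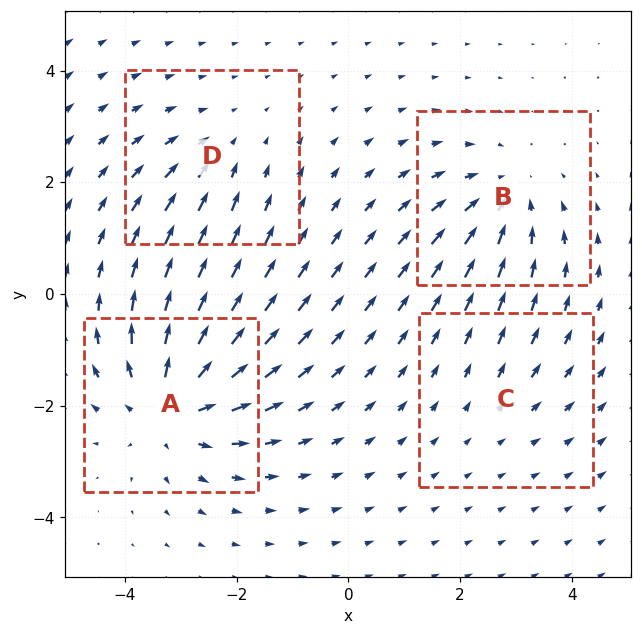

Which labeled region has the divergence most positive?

A

Divergence at each region's feature centre — A: about +6, B: about -4, C: about +2, D: about -3. Region A is most positive.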